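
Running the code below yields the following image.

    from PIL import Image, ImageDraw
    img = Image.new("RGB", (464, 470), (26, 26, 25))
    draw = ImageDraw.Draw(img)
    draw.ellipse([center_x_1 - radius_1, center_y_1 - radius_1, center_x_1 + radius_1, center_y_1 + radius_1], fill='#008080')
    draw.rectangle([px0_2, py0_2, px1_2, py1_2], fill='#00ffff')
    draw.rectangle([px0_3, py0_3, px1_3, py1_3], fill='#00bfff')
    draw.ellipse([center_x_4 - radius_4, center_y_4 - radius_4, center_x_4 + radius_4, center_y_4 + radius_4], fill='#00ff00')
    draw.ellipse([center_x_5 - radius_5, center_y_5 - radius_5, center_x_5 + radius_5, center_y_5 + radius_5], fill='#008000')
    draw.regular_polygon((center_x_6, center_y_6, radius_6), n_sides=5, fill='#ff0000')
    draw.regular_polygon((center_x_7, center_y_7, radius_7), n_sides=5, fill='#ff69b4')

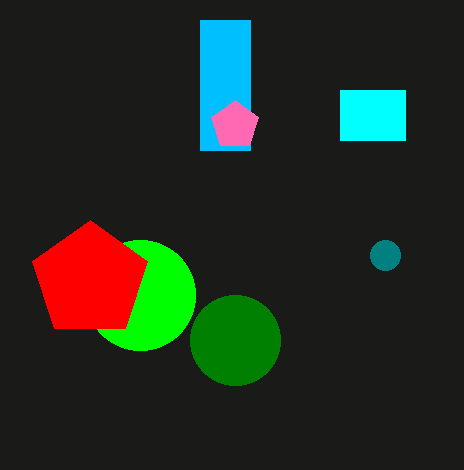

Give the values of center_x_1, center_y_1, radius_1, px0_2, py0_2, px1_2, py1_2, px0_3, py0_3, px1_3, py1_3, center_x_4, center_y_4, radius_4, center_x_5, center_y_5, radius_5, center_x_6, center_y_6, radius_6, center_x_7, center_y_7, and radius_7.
center_x_1 = 385, center_y_1 = 255, radius_1 = 15, px0_2 = 340, py0_2 = 90, px1_2 = 405, py1_2 = 140, px0_3 = 200, py0_3 = 20, px1_3 = 250, py1_3 = 150, center_x_4 = 140, center_y_4 = 295, radius_4 = 55, center_x_5 = 235, center_y_5 = 340, radius_5 = 45, center_x_6 = 90, center_y_6 = 280, radius_6 = 60, center_x_7 = 235, center_y_7 = 125, radius_7 = 25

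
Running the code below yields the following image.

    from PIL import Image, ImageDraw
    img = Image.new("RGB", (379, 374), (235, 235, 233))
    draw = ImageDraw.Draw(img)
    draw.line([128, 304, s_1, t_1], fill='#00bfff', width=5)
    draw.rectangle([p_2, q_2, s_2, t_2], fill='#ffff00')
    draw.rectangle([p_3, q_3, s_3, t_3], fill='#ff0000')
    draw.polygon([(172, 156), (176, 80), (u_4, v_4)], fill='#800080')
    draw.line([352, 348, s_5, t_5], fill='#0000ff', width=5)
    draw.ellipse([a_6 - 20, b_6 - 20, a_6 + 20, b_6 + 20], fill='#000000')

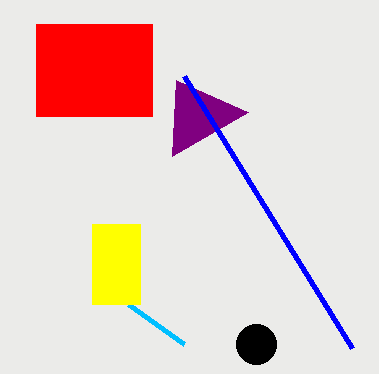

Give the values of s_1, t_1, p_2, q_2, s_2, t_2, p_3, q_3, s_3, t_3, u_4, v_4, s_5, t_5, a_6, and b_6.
s_1 = 184
t_1 = 344
p_2 = 92
q_2 = 224
s_2 = 140
t_2 = 304
p_3 = 36
q_3 = 24
s_3 = 152
t_3 = 116
u_4 = 248
v_4 = 112
s_5 = 184
t_5 = 76
a_6 = 256
b_6 = 344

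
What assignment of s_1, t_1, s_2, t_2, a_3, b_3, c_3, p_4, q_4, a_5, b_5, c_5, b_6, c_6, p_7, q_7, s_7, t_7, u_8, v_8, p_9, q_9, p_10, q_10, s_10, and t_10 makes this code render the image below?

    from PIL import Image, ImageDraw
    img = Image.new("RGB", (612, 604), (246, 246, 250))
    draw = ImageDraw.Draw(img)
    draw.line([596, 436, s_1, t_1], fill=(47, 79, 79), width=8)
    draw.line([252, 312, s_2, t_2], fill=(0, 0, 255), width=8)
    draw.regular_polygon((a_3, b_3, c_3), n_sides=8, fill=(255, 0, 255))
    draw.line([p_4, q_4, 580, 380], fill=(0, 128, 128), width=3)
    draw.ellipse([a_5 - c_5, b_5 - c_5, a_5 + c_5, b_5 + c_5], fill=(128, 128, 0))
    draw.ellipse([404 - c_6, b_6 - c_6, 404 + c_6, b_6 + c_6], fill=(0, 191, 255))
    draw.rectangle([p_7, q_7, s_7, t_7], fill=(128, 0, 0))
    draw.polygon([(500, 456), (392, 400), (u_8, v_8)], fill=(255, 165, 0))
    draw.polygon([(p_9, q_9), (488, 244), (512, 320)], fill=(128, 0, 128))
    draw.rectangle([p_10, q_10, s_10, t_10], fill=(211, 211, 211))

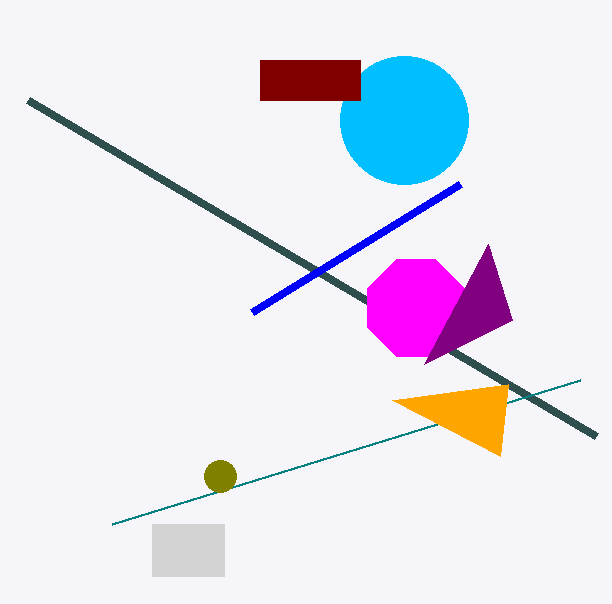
s_1 = 28, t_1 = 100, s_2 = 460, t_2 = 184, a_3 = 416, b_3 = 308, c_3 = 52, p_4 = 112, q_4 = 524, a_5 = 220, b_5 = 476, c_5 = 16, b_6 = 120, c_6 = 64, p_7 = 260, q_7 = 60, s_7 = 360, t_7 = 100, u_8 = 508, v_8 = 384, p_9 = 424, q_9 = 364, p_10 = 152, q_10 = 524, s_10 = 224, t_10 = 576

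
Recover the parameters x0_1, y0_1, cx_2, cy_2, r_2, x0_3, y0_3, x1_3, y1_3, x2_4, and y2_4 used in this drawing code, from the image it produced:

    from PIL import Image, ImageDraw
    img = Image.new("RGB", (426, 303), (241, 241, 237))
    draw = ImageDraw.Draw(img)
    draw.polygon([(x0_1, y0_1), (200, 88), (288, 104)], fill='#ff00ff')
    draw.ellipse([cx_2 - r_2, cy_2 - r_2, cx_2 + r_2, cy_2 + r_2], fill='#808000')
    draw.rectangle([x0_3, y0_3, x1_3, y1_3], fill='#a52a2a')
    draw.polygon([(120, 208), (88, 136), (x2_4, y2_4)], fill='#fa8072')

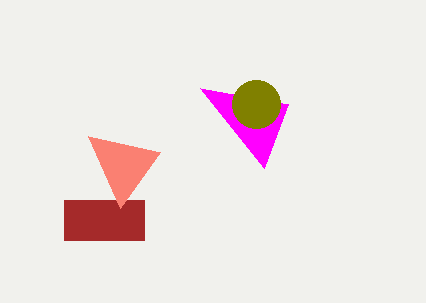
x0_1 = 264
y0_1 = 168
cx_2 = 256
cy_2 = 104
r_2 = 24
x0_3 = 64
y0_3 = 200
x1_3 = 144
y1_3 = 240
x2_4 = 160
y2_4 = 152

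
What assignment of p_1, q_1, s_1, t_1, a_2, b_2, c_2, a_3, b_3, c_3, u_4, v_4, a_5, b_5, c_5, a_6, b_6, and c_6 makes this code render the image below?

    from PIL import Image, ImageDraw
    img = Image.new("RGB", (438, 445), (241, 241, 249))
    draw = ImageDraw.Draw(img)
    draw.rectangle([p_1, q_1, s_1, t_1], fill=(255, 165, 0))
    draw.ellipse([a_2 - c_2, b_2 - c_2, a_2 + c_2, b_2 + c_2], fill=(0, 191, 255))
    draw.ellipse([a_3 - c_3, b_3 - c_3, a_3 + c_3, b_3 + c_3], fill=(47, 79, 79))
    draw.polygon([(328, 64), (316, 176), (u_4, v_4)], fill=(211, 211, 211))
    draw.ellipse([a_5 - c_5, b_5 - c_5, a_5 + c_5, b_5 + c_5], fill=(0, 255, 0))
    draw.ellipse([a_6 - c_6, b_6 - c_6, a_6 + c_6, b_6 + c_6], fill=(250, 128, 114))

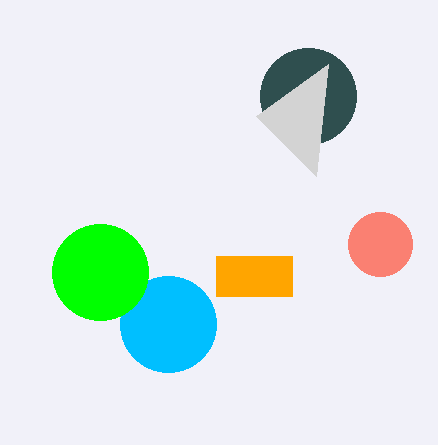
p_1 = 216
q_1 = 256
s_1 = 292
t_1 = 296
a_2 = 168
b_2 = 324
c_2 = 48
a_3 = 308
b_3 = 96
c_3 = 48
u_4 = 256
v_4 = 116
a_5 = 100
b_5 = 272
c_5 = 48
a_6 = 380
b_6 = 244
c_6 = 32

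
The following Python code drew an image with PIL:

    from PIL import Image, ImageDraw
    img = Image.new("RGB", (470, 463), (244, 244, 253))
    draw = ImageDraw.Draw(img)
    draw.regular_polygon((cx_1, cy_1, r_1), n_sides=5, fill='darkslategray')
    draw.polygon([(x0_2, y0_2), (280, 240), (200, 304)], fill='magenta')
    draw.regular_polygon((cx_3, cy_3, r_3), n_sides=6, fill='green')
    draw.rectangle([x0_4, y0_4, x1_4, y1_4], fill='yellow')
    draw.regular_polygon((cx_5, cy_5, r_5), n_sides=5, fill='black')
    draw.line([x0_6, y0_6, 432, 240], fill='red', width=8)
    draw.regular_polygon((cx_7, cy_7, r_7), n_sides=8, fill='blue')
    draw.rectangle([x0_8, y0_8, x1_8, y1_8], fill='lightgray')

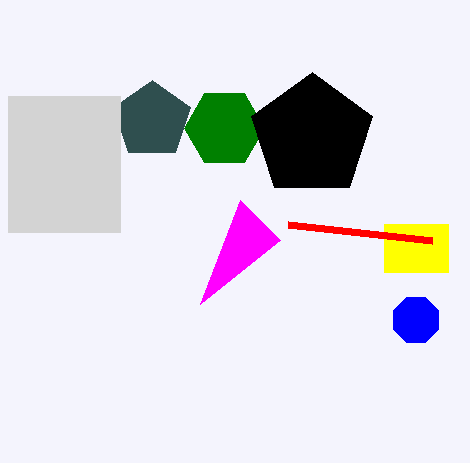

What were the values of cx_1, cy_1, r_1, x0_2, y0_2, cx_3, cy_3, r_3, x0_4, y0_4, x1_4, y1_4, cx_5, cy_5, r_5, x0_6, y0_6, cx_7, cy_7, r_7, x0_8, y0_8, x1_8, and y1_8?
cx_1 = 152; cy_1 = 120; r_1 = 40; x0_2 = 240; y0_2 = 200; cx_3 = 224; cy_3 = 128; r_3 = 40; x0_4 = 384; y0_4 = 224; x1_4 = 448; y1_4 = 272; cx_5 = 312; cy_5 = 136; r_5 = 64; x0_6 = 288; y0_6 = 224; cx_7 = 416; cy_7 = 320; r_7 = 24; x0_8 = 8; y0_8 = 96; x1_8 = 120; y1_8 = 232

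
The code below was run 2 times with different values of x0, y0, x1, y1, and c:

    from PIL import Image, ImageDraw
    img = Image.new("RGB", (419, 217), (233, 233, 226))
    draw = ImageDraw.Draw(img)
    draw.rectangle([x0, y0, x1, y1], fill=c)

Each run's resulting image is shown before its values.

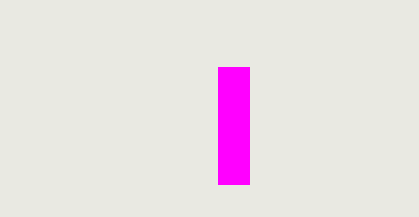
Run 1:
x0 = 218; y0 = 67; x1 = 249; y1 = 184; c = 'magenta'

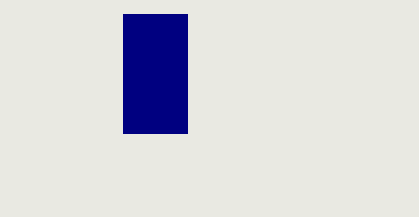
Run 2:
x0 = 123, y0 = 14, x1 = 187, y1 = 133, c = 'navy'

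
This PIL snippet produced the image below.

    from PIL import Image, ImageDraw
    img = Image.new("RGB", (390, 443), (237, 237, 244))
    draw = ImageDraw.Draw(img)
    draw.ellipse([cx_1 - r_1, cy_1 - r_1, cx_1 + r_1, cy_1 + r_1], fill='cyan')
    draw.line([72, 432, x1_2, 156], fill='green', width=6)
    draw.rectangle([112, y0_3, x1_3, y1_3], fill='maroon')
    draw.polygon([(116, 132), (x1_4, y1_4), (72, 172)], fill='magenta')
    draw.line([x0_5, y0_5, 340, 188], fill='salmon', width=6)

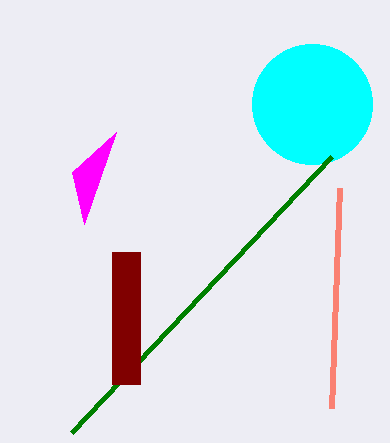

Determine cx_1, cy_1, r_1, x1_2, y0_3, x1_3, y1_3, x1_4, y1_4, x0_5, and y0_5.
cx_1 = 312; cy_1 = 104; r_1 = 60; x1_2 = 332; y0_3 = 252; x1_3 = 140; y1_3 = 384; x1_4 = 84; y1_4 = 224; x0_5 = 332; y0_5 = 408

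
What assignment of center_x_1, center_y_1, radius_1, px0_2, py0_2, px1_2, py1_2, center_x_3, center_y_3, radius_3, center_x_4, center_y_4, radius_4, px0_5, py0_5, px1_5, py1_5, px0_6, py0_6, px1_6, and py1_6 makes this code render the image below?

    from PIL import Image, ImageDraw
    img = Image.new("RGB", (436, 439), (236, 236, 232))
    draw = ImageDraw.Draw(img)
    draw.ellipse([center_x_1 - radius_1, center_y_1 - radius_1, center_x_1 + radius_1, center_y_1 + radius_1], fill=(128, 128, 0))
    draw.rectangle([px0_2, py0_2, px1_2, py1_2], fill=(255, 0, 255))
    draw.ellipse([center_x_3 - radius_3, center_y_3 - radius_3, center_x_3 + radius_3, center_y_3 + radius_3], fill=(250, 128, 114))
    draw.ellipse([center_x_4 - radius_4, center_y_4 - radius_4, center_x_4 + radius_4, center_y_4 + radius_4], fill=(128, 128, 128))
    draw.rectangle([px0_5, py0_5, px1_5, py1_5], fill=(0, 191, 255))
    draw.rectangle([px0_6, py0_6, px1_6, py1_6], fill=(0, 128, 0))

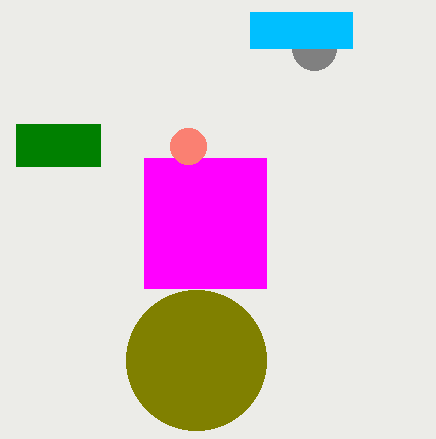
center_x_1 = 196; center_y_1 = 360; radius_1 = 70; px0_2 = 144; py0_2 = 158; px1_2 = 266; py1_2 = 288; center_x_3 = 188; center_y_3 = 146; radius_3 = 18; center_x_4 = 314; center_y_4 = 48; radius_4 = 22; px0_5 = 250; py0_5 = 12; px1_5 = 352; py1_5 = 48; px0_6 = 16; py0_6 = 124; px1_6 = 100; py1_6 = 166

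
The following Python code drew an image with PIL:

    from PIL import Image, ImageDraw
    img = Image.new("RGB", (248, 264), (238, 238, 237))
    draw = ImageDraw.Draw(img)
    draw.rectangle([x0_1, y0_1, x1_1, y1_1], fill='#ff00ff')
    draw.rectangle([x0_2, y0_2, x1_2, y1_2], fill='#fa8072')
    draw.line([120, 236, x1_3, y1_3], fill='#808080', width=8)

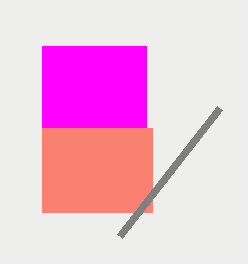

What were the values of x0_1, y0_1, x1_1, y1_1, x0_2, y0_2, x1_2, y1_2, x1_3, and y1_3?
x0_1 = 42; y0_1 = 46; x1_1 = 146; y1_1 = 128; x0_2 = 42; y0_2 = 128; x1_2 = 152; y1_2 = 212; x1_3 = 220; y1_3 = 108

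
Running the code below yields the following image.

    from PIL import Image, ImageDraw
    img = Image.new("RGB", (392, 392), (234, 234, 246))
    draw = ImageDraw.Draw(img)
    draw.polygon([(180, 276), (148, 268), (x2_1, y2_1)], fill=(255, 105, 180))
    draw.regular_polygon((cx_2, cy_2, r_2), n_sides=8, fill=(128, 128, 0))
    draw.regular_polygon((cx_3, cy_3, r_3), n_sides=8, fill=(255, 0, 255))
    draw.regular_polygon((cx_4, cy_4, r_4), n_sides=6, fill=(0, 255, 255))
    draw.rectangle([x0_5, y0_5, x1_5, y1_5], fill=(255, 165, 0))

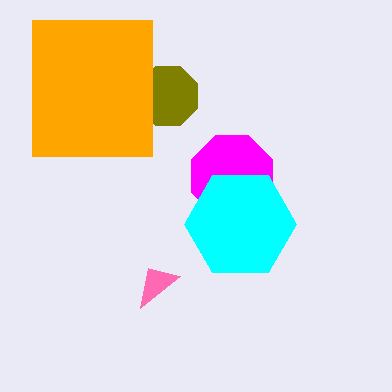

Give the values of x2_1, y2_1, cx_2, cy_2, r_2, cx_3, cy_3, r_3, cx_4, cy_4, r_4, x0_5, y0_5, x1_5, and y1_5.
x2_1 = 140, y2_1 = 308, cx_2 = 168, cy_2 = 96, r_2 = 32, cx_3 = 232, cy_3 = 176, r_3 = 44, cx_4 = 240, cy_4 = 224, r_4 = 56, x0_5 = 32, y0_5 = 20, x1_5 = 152, y1_5 = 156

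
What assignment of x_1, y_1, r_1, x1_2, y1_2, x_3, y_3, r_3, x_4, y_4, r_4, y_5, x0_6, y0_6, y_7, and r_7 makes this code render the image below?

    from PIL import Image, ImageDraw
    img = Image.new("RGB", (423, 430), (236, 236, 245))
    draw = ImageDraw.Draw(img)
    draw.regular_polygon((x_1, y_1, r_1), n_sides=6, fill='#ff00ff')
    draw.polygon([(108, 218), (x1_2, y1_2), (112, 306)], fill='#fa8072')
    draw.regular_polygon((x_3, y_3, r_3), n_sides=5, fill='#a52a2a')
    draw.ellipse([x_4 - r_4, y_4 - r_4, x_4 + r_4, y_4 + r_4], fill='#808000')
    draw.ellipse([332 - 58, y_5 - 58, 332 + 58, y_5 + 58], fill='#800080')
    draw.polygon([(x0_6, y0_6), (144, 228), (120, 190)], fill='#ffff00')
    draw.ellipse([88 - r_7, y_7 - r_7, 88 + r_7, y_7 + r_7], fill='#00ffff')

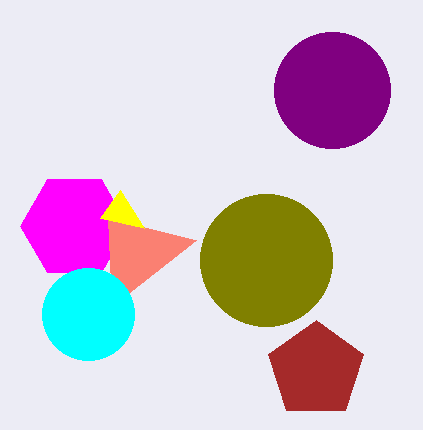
x_1 = 74, y_1 = 226, r_1 = 54, x1_2 = 196, y1_2 = 240, x_3 = 316, y_3 = 370, r_3 = 50, x_4 = 266, y_4 = 260, r_4 = 66, y_5 = 90, x0_6 = 100, y0_6 = 218, y_7 = 314, r_7 = 46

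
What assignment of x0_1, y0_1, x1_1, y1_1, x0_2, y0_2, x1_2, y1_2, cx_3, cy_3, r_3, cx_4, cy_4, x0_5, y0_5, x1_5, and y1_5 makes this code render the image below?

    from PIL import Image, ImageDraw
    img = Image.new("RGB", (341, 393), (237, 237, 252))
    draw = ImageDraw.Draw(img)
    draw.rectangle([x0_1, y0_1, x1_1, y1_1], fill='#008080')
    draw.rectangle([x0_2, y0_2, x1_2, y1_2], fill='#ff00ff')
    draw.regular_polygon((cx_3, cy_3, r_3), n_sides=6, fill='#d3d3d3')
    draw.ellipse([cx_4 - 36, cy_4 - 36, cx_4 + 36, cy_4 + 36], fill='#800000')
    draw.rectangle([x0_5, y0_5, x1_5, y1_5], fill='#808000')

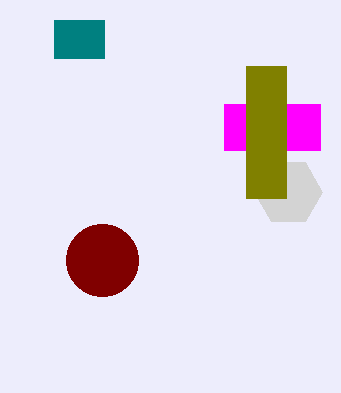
x0_1 = 54
y0_1 = 20
x1_1 = 104
y1_1 = 58
x0_2 = 224
y0_2 = 104
x1_2 = 320
y1_2 = 150
cx_3 = 288
cy_3 = 192
r_3 = 34
cx_4 = 102
cy_4 = 260
x0_5 = 246
y0_5 = 66
x1_5 = 286
y1_5 = 198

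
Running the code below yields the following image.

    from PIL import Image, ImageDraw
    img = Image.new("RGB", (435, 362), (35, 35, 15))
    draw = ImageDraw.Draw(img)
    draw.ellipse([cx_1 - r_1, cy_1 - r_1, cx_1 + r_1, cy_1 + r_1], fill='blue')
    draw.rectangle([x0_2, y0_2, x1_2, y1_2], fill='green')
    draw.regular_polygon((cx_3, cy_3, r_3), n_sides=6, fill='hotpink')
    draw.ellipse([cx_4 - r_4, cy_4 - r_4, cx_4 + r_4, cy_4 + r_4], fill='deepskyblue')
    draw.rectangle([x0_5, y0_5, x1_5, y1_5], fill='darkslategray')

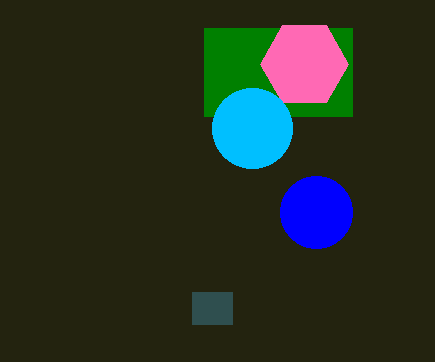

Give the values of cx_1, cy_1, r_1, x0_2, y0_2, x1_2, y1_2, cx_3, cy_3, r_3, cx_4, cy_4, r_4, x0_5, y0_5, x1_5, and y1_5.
cx_1 = 316; cy_1 = 212; r_1 = 36; x0_2 = 204; y0_2 = 28; x1_2 = 352; y1_2 = 116; cx_3 = 304; cy_3 = 64; r_3 = 44; cx_4 = 252; cy_4 = 128; r_4 = 40; x0_5 = 192; y0_5 = 292; x1_5 = 232; y1_5 = 324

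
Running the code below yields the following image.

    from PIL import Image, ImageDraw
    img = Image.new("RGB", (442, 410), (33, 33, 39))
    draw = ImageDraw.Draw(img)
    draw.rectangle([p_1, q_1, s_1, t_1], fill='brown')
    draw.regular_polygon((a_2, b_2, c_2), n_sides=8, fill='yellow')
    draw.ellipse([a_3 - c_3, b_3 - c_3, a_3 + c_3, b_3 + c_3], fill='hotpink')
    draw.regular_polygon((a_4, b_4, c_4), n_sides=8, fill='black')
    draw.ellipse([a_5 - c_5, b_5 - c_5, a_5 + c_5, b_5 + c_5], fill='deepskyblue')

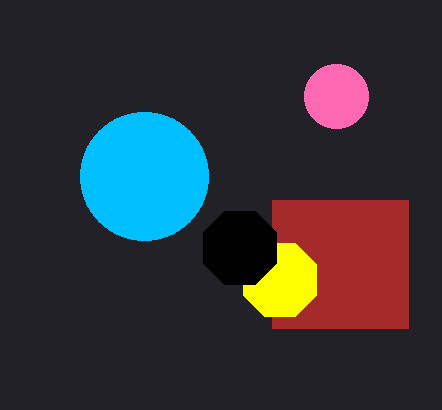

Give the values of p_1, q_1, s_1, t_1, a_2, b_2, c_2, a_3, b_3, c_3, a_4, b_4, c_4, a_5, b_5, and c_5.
p_1 = 272, q_1 = 200, s_1 = 408, t_1 = 328, a_2 = 280, b_2 = 280, c_2 = 40, a_3 = 336, b_3 = 96, c_3 = 32, a_4 = 240, b_4 = 248, c_4 = 40, a_5 = 144, b_5 = 176, c_5 = 64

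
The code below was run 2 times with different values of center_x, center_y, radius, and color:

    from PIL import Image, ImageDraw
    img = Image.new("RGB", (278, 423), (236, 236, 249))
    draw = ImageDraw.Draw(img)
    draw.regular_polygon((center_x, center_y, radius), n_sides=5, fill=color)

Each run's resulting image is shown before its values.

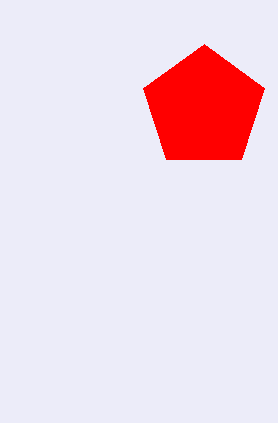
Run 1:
center_x = 204; center_y = 108; radius = 64; color = 'red'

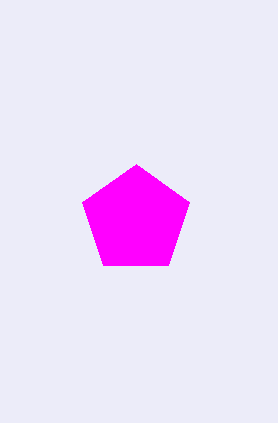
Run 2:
center_x = 136
center_y = 220
radius = 56
color = 'magenta'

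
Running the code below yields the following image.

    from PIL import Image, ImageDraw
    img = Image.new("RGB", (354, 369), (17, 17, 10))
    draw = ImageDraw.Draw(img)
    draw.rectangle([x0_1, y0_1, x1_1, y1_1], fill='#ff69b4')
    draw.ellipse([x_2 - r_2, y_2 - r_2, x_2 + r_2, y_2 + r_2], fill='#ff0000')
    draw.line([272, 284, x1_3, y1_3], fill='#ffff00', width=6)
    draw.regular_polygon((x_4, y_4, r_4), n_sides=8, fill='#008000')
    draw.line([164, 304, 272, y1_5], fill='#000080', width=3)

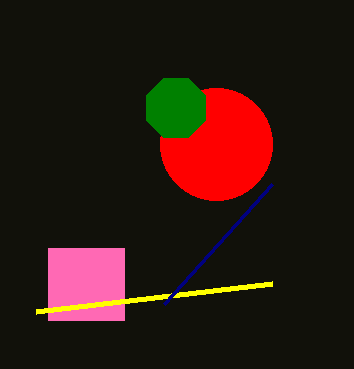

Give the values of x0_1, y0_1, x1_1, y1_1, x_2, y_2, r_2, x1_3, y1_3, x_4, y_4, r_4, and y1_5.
x0_1 = 48; y0_1 = 248; x1_1 = 124; y1_1 = 320; x_2 = 216; y_2 = 144; r_2 = 56; x1_3 = 36; y1_3 = 312; x_4 = 176; y_4 = 108; r_4 = 32; y1_5 = 184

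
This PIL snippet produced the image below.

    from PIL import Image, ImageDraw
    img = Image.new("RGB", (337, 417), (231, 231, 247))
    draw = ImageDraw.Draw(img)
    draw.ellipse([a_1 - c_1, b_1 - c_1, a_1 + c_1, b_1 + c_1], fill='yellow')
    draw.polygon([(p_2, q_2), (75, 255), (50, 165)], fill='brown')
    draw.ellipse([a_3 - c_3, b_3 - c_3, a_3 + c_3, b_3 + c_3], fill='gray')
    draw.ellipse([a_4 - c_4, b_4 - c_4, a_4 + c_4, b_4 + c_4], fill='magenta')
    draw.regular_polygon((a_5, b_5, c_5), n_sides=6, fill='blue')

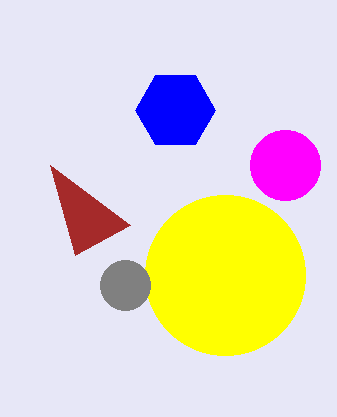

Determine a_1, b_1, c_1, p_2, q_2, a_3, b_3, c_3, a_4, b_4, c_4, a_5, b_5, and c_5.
a_1 = 225
b_1 = 275
c_1 = 80
p_2 = 130
q_2 = 225
a_3 = 125
b_3 = 285
c_3 = 25
a_4 = 285
b_4 = 165
c_4 = 35
a_5 = 175
b_5 = 110
c_5 = 40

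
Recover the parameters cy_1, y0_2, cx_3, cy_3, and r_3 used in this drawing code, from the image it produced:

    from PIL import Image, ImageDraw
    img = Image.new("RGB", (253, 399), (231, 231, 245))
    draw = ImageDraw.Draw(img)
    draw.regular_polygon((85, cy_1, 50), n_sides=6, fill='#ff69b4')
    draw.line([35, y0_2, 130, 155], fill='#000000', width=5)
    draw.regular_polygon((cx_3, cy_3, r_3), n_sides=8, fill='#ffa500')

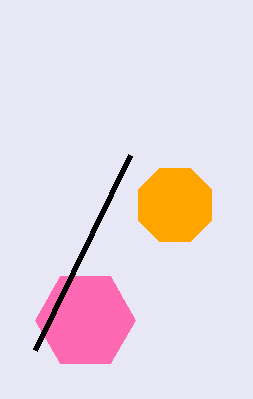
cy_1 = 320, y0_2 = 350, cx_3 = 175, cy_3 = 205, r_3 = 40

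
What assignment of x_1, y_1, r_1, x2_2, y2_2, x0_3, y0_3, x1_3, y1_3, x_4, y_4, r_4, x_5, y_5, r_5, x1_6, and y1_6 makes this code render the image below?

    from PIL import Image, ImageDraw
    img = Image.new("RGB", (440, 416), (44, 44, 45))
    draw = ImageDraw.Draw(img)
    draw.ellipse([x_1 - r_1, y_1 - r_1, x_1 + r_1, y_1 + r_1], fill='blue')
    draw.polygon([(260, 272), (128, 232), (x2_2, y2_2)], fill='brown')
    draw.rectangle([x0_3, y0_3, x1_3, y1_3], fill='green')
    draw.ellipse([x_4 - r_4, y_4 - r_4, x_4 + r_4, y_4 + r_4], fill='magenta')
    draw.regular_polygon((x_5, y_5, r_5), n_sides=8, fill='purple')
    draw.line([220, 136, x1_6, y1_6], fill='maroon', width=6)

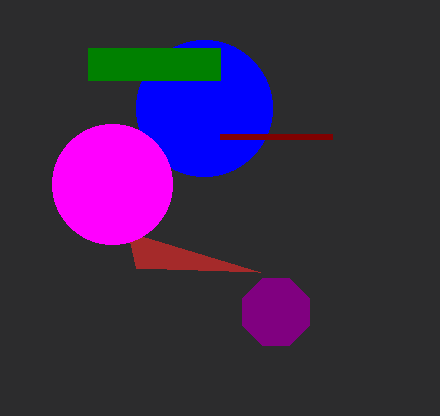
x_1 = 204; y_1 = 108; r_1 = 68; x2_2 = 136; y2_2 = 268; x0_3 = 88; y0_3 = 48; x1_3 = 220; y1_3 = 80; x_4 = 112; y_4 = 184; r_4 = 60; x_5 = 276; y_5 = 312; r_5 = 36; x1_6 = 332; y1_6 = 136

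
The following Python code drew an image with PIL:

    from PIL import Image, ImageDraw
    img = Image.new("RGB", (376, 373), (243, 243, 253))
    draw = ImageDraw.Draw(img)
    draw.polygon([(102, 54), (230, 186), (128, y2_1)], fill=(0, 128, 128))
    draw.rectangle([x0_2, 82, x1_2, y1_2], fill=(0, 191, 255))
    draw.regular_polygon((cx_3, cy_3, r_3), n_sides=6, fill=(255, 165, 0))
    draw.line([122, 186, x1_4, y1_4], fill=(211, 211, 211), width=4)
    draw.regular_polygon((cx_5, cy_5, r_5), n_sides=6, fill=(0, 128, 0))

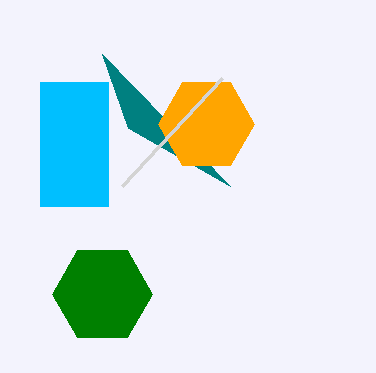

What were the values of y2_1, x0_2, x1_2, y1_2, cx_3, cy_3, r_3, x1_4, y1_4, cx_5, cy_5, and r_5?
y2_1 = 128; x0_2 = 40; x1_2 = 108; y1_2 = 206; cx_3 = 206; cy_3 = 124; r_3 = 48; x1_4 = 222; y1_4 = 78; cx_5 = 102; cy_5 = 294; r_5 = 50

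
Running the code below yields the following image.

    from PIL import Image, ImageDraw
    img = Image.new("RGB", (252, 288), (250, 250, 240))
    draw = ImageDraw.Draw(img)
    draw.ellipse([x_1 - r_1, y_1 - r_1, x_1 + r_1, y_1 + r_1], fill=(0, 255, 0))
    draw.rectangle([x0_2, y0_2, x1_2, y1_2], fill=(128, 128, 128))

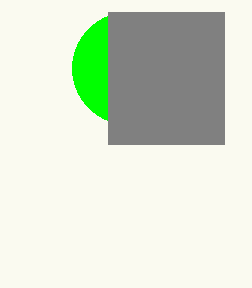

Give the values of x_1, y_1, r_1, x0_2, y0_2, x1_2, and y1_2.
x_1 = 128; y_1 = 68; r_1 = 56; x0_2 = 108; y0_2 = 12; x1_2 = 224; y1_2 = 144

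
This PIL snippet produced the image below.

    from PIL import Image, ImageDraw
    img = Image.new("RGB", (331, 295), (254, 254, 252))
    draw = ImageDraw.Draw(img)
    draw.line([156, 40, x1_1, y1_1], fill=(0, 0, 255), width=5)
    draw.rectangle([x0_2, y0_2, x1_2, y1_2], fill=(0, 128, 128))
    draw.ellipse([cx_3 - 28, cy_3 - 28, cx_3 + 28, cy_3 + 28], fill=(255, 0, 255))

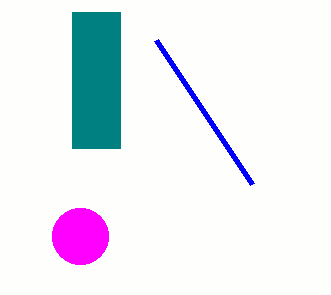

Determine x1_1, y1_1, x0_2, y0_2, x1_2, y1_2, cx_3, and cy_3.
x1_1 = 252
y1_1 = 184
x0_2 = 72
y0_2 = 12
x1_2 = 120
y1_2 = 148
cx_3 = 80
cy_3 = 236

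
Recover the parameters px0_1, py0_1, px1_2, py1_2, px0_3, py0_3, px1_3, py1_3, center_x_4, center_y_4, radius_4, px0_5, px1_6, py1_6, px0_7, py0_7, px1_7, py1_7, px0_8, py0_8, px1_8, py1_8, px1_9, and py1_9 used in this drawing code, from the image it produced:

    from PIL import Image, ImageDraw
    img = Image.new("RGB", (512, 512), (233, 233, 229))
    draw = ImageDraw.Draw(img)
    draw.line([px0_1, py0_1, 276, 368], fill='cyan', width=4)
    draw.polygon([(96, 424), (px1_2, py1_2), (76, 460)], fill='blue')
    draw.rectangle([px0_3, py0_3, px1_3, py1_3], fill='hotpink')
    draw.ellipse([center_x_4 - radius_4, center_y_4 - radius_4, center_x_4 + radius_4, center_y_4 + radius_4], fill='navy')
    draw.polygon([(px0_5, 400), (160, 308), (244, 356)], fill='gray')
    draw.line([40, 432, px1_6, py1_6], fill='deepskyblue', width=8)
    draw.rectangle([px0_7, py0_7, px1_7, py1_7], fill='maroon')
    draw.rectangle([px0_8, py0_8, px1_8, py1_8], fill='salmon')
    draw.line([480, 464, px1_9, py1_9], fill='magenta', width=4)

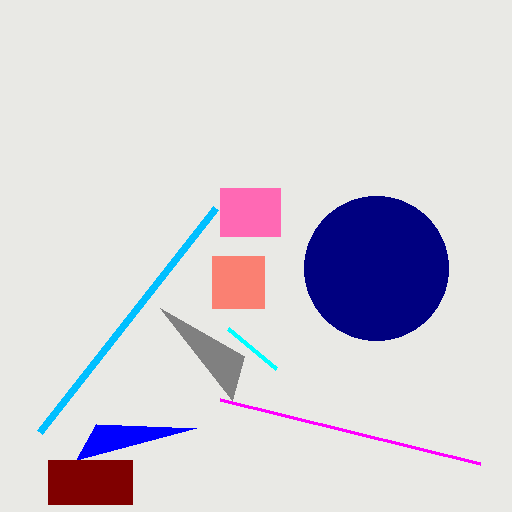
px0_1 = 228, py0_1 = 328, px1_2 = 196, py1_2 = 428, px0_3 = 220, py0_3 = 188, px1_3 = 280, py1_3 = 236, center_x_4 = 376, center_y_4 = 268, radius_4 = 72, px0_5 = 232, px1_6 = 216, py1_6 = 208, px0_7 = 48, py0_7 = 460, px1_7 = 132, py1_7 = 504, px0_8 = 212, py0_8 = 256, px1_8 = 264, py1_8 = 308, px1_9 = 220, py1_9 = 400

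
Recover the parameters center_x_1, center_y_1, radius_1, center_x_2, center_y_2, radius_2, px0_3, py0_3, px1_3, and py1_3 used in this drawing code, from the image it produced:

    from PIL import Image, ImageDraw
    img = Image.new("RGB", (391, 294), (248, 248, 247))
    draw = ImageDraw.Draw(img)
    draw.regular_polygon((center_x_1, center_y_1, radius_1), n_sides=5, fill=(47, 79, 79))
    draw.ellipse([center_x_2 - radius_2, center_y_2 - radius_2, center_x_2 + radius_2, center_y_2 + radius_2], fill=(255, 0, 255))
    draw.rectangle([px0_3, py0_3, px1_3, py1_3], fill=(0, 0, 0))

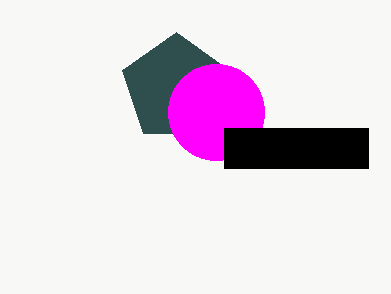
center_x_1 = 176, center_y_1 = 88, radius_1 = 56, center_x_2 = 216, center_y_2 = 112, radius_2 = 48, px0_3 = 224, py0_3 = 128, px1_3 = 368, py1_3 = 168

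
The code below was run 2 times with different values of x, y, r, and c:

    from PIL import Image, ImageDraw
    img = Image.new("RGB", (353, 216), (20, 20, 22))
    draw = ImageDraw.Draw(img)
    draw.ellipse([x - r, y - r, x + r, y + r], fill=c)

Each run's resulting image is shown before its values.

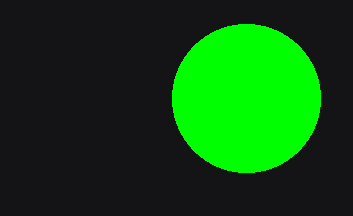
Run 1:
x = 246, y = 98, r = 74, c = 'lime'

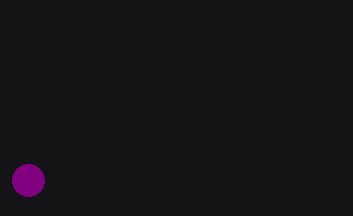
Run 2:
x = 28; y = 180; r = 16; c = 'purple'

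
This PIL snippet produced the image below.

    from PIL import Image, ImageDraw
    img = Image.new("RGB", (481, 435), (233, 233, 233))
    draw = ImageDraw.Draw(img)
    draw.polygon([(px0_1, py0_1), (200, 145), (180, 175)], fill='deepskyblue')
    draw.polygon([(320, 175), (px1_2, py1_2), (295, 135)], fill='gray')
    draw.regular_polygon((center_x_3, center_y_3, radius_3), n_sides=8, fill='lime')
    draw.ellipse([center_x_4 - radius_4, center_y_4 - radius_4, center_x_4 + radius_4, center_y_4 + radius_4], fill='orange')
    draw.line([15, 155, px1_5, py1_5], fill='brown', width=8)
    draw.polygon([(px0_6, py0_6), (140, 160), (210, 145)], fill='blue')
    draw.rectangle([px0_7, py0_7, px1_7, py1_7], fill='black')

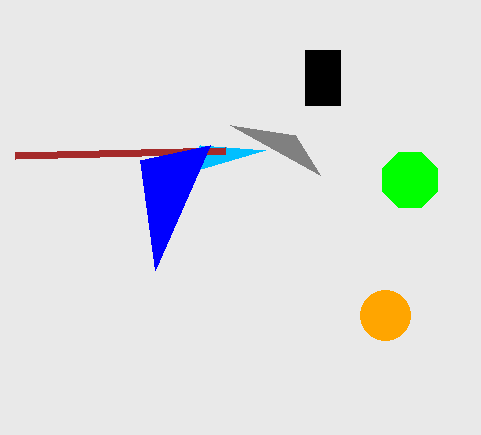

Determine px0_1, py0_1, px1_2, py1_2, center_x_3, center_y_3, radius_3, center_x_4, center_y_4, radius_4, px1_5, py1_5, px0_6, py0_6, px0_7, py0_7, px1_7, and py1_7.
px0_1 = 265
py0_1 = 150
px1_2 = 230
py1_2 = 125
center_x_3 = 410
center_y_3 = 180
radius_3 = 30
center_x_4 = 385
center_y_4 = 315
radius_4 = 25
px1_5 = 225
py1_5 = 150
px0_6 = 155
py0_6 = 270
px0_7 = 305
py0_7 = 50
px1_7 = 340
py1_7 = 105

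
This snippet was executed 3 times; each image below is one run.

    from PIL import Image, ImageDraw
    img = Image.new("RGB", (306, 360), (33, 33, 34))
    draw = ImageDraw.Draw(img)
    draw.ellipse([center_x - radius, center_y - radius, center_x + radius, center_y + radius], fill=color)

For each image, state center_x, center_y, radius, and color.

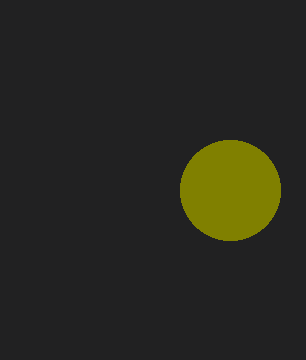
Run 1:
center_x = 230
center_y = 190
radius = 50
color = 'olive'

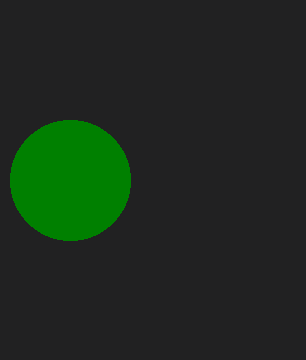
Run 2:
center_x = 70; center_y = 180; radius = 60; color = 'green'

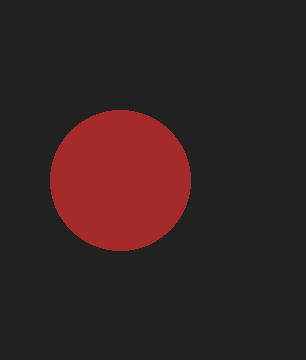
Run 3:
center_x = 120, center_y = 180, radius = 70, color = 'brown'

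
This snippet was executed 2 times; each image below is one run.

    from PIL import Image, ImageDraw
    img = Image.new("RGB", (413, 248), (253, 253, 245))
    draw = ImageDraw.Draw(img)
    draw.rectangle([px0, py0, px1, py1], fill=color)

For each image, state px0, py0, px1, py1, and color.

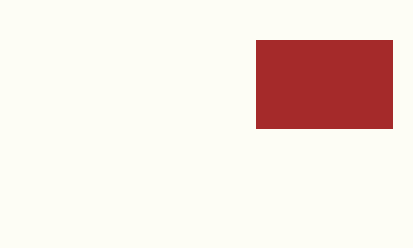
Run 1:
px0 = 256
py0 = 40
px1 = 392
py1 = 128
color = 'brown'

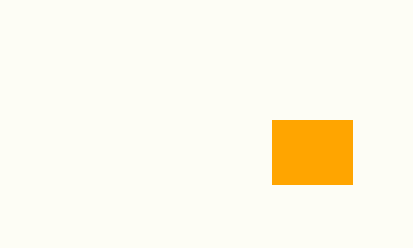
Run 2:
px0 = 272; py0 = 120; px1 = 352; py1 = 184; color = 'orange'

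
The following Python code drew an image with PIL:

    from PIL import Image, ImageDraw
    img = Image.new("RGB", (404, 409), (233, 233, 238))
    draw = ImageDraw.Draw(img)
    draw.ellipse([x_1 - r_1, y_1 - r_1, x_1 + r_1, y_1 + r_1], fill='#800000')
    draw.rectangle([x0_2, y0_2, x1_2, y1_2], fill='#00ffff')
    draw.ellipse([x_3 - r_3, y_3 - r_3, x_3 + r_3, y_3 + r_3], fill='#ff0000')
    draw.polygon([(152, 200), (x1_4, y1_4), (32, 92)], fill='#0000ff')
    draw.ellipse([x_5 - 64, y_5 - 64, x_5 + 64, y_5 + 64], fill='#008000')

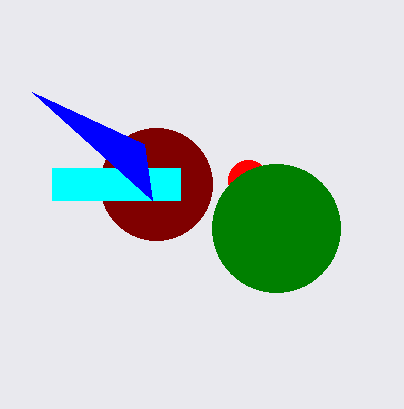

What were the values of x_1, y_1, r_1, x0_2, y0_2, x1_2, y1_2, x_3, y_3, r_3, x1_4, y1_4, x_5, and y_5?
x_1 = 156, y_1 = 184, r_1 = 56, x0_2 = 52, y0_2 = 168, x1_2 = 180, y1_2 = 200, x_3 = 248, y_3 = 180, r_3 = 20, x1_4 = 144, y1_4 = 144, x_5 = 276, y_5 = 228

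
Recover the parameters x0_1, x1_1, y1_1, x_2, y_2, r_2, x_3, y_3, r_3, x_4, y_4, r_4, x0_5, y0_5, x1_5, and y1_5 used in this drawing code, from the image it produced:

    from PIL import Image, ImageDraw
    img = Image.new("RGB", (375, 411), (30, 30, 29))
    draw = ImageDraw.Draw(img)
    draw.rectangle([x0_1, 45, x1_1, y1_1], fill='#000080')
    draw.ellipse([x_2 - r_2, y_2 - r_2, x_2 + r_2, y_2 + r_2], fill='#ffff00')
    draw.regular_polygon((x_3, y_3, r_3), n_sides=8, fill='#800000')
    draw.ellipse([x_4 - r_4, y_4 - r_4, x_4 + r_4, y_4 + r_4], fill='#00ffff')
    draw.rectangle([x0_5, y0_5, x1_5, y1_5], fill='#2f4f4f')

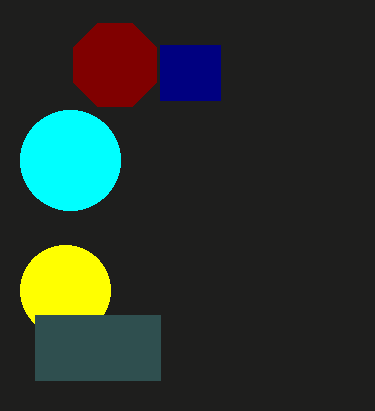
x0_1 = 160
x1_1 = 220
y1_1 = 100
x_2 = 65
y_2 = 290
r_2 = 45
x_3 = 115
y_3 = 65
r_3 = 45
x_4 = 70
y_4 = 160
r_4 = 50
x0_5 = 35
y0_5 = 315
x1_5 = 160
y1_5 = 380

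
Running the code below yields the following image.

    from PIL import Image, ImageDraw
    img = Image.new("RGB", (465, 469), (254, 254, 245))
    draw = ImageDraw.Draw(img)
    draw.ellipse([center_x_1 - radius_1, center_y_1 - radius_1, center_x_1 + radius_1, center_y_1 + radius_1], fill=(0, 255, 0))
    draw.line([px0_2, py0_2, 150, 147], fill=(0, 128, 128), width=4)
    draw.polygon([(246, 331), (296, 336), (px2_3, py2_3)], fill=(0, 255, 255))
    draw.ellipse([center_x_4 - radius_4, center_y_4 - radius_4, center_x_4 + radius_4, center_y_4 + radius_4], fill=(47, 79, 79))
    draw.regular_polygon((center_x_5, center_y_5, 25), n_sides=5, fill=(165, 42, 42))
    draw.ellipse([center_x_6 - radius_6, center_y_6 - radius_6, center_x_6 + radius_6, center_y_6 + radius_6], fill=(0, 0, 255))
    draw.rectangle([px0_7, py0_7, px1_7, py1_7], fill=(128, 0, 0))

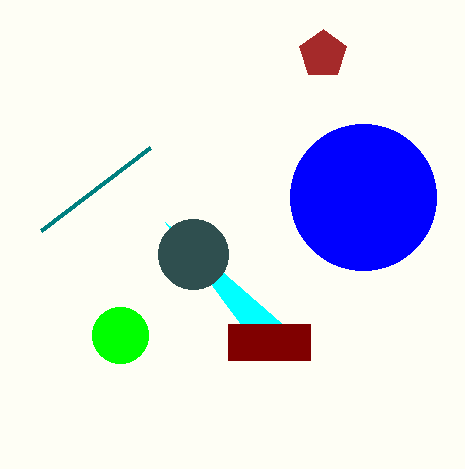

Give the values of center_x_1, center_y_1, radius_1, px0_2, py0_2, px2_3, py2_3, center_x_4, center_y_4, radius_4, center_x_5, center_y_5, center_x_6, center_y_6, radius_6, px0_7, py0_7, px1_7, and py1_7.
center_x_1 = 120; center_y_1 = 335; radius_1 = 28; px0_2 = 41; py0_2 = 230; px2_3 = 165; py2_3 = 222; center_x_4 = 193; center_y_4 = 254; radius_4 = 35; center_x_5 = 323; center_y_5 = 54; center_x_6 = 363; center_y_6 = 197; radius_6 = 73; px0_7 = 228; py0_7 = 324; px1_7 = 310; py1_7 = 360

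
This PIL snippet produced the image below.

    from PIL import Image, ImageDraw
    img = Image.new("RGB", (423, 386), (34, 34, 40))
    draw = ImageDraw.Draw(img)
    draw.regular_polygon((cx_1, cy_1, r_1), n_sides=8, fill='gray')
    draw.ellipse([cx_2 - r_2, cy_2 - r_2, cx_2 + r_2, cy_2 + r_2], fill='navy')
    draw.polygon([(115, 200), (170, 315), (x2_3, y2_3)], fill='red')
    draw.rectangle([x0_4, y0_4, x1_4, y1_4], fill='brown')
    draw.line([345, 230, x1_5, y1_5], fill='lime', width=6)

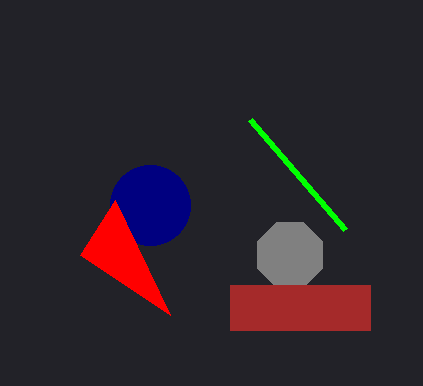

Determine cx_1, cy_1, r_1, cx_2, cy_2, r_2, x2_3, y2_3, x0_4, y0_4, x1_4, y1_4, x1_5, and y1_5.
cx_1 = 290
cy_1 = 255
r_1 = 35
cx_2 = 150
cy_2 = 205
r_2 = 40
x2_3 = 80
y2_3 = 255
x0_4 = 230
y0_4 = 285
x1_4 = 370
y1_4 = 330
x1_5 = 250
y1_5 = 120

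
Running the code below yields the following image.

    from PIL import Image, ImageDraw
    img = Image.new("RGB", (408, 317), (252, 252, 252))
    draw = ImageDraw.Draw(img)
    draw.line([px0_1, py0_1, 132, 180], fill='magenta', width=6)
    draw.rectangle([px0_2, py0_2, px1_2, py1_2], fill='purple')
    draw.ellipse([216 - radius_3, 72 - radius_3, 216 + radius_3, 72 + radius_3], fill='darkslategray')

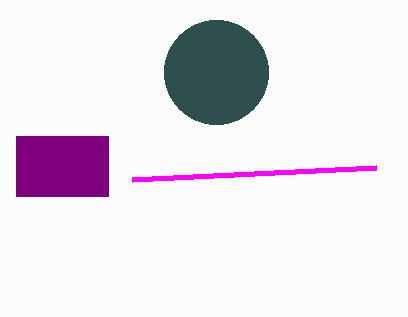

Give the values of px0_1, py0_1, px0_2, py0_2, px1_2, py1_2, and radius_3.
px0_1 = 376, py0_1 = 168, px0_2 = 16, py0_2 = 136, px1_2 = 108, py1_2 = 196, radius_3 = 52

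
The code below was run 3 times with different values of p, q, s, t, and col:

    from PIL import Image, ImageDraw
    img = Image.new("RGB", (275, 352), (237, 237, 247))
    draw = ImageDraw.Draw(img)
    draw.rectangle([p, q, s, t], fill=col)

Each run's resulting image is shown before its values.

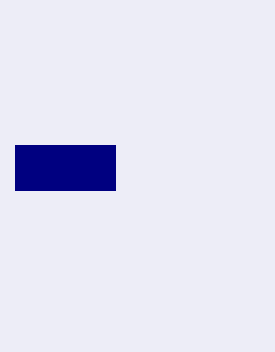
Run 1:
p = 15; q = 145; s = 115; t = 190; col = 'navy'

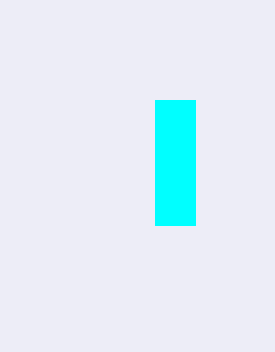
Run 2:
p = 155, q = 100, s = 195, t = 225, col = 'cyan'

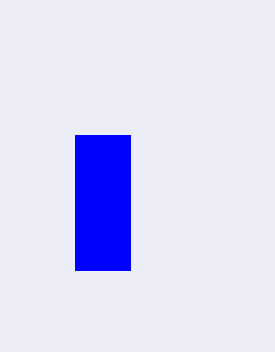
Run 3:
p = 75, q = 135, s = 130, t = 270, col = 'blue'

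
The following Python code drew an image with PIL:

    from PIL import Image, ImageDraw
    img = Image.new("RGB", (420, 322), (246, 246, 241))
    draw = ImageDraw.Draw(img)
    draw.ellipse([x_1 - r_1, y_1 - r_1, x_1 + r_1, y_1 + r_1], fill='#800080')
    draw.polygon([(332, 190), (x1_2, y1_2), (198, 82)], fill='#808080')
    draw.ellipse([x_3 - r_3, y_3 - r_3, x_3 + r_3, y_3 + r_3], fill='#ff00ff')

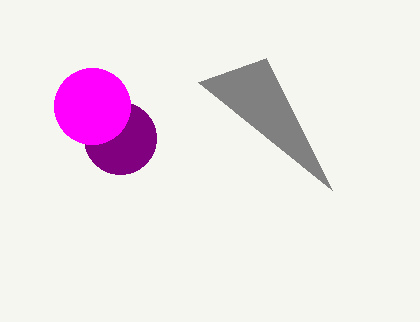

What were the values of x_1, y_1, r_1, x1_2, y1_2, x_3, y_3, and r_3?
x_1 = 120; y_1 = 138; r_1 = 36; x1_2 = 266; y1_2 = 58; x_3 = 92; y_3 = 106; r_3 = 38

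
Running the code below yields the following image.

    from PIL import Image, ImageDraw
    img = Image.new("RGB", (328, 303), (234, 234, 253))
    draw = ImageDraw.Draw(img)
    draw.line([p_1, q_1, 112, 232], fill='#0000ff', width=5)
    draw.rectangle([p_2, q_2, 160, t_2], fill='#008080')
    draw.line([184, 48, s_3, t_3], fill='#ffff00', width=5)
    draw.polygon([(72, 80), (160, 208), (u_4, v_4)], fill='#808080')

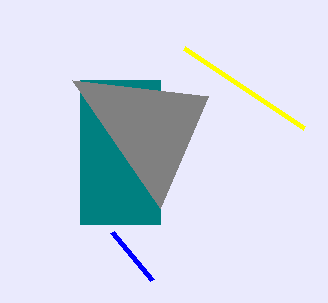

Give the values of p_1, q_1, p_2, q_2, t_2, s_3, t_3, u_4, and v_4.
p_1 = 152, q_1 = 280, p_2 = 80, q_2 = 80, t_2 = 224, s_3 = 304, t_3 = 128, u_4 = 208, v_4 = 96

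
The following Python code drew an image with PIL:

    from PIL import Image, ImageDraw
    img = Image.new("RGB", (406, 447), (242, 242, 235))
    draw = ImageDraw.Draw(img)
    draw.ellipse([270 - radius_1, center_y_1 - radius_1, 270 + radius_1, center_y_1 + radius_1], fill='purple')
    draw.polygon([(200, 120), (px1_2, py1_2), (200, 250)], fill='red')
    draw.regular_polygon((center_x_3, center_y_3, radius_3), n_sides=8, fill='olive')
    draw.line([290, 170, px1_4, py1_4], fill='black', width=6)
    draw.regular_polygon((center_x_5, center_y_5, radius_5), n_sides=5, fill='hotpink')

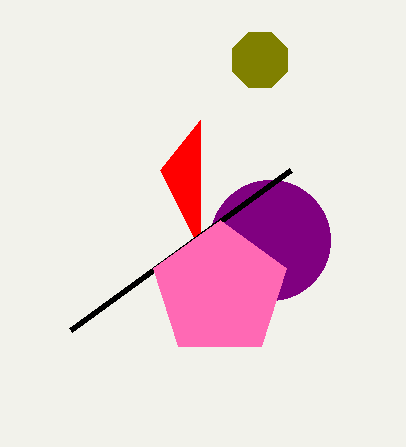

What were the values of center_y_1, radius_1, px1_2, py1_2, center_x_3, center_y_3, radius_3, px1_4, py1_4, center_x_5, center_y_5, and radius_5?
center_y_1 = 240, radius_1 = 60, px1_2 = 160, py1_2 = 170, center_x_3 = 260, center_y_3 = 60, radius_3 = 30, px1_4 = 70, py1_4 = 330, center_x_5 = 220, center_y_5 = 290, radius_5 = 70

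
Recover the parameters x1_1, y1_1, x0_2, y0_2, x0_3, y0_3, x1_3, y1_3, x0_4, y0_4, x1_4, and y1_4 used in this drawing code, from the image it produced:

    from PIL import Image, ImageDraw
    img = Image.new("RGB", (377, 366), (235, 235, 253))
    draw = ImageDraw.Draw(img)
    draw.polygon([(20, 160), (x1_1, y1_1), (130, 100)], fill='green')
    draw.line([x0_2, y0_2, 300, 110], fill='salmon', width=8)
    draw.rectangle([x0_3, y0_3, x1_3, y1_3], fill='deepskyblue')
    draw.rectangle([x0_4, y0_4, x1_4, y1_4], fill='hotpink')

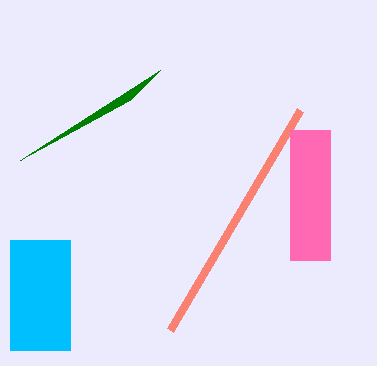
x1_1 = 160, y1_1 = 70, x0_2 = 170, y0_2 = 330, x0_3 = 10, y0_3 = 240, x1_3 = 70, y1_3 = 350, x0_4 = 290, y0_4 = 130, x1_4 = 330, y1_4 = 260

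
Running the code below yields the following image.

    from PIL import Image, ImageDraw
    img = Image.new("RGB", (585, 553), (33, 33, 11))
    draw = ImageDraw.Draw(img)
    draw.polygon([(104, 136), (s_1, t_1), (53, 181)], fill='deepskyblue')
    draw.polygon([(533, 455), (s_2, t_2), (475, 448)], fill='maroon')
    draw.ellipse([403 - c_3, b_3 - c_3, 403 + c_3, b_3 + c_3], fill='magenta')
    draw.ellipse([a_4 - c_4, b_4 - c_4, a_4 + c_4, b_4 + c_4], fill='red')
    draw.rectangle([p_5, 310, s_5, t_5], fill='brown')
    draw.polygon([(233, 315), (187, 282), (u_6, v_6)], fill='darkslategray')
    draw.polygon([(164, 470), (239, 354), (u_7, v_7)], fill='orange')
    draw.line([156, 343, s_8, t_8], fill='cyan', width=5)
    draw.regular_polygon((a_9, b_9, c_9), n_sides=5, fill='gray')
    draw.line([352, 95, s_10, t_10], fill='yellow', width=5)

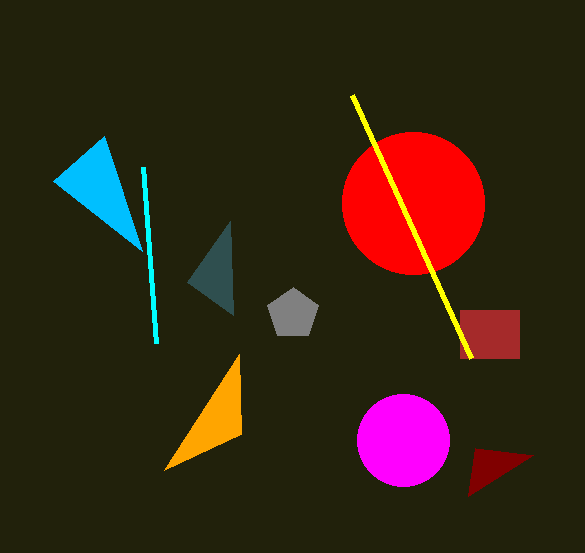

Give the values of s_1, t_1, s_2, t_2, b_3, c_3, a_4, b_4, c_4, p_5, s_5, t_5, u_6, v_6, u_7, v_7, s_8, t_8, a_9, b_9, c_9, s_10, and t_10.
s_1 = 142, t_1 = 251, s_2 = 468, t_2 = 496, b_3 = 440, c_3 = 46, a_4 = 413, b_4 = 203, c_4 = 71, p_5 = 460, s_5 = 519, t_5 = 358, u_6 = 230, v_6 = 221, u_7 = 241, v_7 = 434, s_8 = 143, t_8 = 167, a_9 = 293, b_9 = 314, c_9 = 27, s_10 = 471, t_10 = 358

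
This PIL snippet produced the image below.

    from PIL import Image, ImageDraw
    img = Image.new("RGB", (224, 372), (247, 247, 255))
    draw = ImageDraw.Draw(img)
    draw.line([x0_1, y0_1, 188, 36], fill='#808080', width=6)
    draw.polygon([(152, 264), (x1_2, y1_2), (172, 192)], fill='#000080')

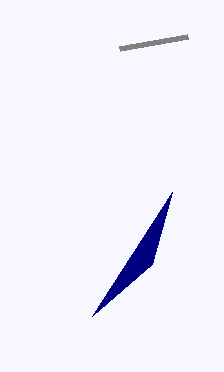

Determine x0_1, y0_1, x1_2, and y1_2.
x0_1 = 120; y0_1 = 48; x1_2 = 92; y1_2 = 316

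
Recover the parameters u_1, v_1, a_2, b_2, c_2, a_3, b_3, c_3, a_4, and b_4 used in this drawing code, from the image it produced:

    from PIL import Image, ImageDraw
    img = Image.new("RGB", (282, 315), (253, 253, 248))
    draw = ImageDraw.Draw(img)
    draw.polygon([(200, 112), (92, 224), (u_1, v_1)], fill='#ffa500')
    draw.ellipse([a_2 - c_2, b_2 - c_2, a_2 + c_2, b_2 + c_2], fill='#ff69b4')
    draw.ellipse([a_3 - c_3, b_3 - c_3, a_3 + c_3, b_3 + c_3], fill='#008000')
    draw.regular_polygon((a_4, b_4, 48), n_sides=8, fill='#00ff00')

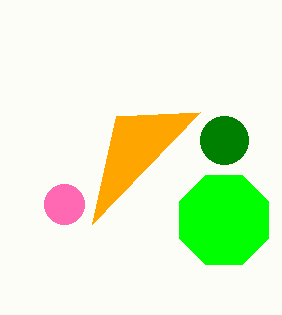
u_1 = 116; v_1 = 116; a_2 = 64; b_2 = 204; c_2 = 20; a_3 = 224; b_3 = 140; c_3 = 24; a_4 = 224; b_4 = 220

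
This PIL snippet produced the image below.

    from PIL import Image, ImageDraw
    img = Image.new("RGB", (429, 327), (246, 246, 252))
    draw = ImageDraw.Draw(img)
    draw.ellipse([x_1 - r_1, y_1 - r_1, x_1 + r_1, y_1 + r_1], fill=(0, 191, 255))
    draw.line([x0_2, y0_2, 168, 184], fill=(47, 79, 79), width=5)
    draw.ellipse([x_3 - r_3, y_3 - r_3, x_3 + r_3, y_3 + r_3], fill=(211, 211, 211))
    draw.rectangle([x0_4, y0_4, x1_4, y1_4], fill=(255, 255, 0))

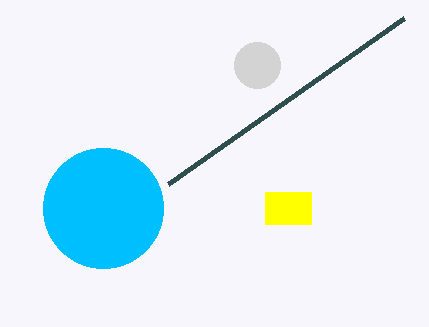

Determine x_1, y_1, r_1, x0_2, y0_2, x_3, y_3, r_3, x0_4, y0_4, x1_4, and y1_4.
x_1 = 103, y_1 = 208, r_1 = 60, x0_2 = 404, y0_2 = 18, x_3 = 257, y_3 = 65, r_3 = 23, x0_4 = 265, y0_4 = 192, x1_4 = 311, y1_4 = 224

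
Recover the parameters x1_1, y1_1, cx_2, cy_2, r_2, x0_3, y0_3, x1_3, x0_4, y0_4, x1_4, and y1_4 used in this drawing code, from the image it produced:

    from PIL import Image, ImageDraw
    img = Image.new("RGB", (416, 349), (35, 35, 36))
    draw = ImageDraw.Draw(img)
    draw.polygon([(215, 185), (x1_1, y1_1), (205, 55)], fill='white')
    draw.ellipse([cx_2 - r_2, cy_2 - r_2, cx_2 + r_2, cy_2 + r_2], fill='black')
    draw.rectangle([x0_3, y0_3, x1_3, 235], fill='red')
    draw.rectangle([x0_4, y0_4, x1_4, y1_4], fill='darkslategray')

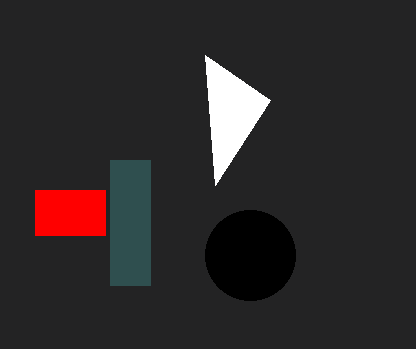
x1_1 = 270; y1_1 = 100; cx_2 = 250; cy_2 = 255; r_2 = 45; x0_3 = 35; y0_3 = 190; x1_3 = 105; x0_4 = 110; y0_4 = 160; x1_4 = 150; y1_4 = 285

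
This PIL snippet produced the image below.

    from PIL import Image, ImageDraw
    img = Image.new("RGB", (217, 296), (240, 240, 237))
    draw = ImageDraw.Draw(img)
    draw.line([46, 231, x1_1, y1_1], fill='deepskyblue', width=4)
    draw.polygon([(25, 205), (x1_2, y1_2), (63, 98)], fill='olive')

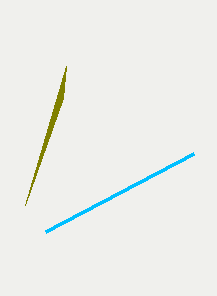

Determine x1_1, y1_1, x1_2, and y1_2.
x1_1 = 194
y1_1 = 153
x1_2 = 66
y1_2 = 66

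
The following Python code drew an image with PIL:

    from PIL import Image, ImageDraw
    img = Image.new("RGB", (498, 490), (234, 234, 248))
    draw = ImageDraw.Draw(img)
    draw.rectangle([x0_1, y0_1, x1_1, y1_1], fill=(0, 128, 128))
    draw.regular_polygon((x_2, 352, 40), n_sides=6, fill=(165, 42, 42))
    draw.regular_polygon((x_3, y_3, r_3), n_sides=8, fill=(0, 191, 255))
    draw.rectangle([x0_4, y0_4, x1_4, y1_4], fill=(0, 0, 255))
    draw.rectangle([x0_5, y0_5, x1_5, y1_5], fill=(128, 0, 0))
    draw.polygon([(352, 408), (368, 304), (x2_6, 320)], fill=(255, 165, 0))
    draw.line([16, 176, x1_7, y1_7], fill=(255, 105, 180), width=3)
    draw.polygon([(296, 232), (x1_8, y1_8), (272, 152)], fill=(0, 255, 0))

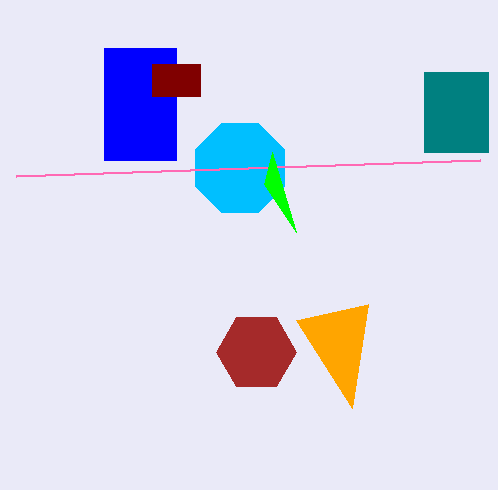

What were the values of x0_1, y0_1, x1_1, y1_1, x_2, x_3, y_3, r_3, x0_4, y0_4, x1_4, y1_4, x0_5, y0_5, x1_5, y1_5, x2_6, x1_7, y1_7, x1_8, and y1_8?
x0_1 = 424
y0_1 = 72
x1_1 = 488
y1_1 = 152
x_2 = 256
x_3 = 240
y_3 = 168
r_3 = 48
x0_4 = 104
y0_4 = 48
x1_4 = 176
y1_4 = 160
x0_5 = 152
y0_5 = 64
x1_5 = 200
y1_5 = 96
x2_6 = 296
x1_7 = 480
y1_7 = 160
x1_8 = 264
y1_8 = 184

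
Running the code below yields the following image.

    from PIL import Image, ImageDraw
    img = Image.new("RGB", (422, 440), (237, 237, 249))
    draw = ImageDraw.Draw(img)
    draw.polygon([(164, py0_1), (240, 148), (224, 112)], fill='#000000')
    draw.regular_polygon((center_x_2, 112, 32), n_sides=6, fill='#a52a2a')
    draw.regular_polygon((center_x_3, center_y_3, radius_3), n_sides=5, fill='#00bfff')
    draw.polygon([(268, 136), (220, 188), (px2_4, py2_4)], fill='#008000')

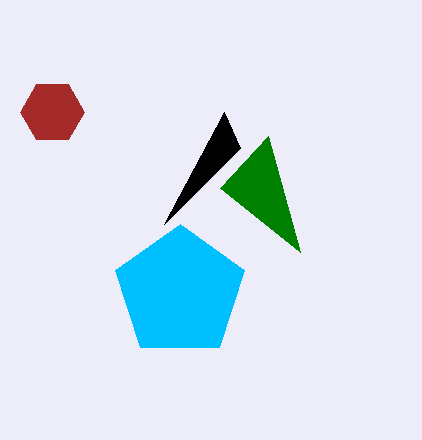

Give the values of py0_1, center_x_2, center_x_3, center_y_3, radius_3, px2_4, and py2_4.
py0_1 = 224
center_x_2 = 52
center_x_3 = 180
center_y_3 = 292
radius_3 = 68
px2_4 = 300
py2_4 = 252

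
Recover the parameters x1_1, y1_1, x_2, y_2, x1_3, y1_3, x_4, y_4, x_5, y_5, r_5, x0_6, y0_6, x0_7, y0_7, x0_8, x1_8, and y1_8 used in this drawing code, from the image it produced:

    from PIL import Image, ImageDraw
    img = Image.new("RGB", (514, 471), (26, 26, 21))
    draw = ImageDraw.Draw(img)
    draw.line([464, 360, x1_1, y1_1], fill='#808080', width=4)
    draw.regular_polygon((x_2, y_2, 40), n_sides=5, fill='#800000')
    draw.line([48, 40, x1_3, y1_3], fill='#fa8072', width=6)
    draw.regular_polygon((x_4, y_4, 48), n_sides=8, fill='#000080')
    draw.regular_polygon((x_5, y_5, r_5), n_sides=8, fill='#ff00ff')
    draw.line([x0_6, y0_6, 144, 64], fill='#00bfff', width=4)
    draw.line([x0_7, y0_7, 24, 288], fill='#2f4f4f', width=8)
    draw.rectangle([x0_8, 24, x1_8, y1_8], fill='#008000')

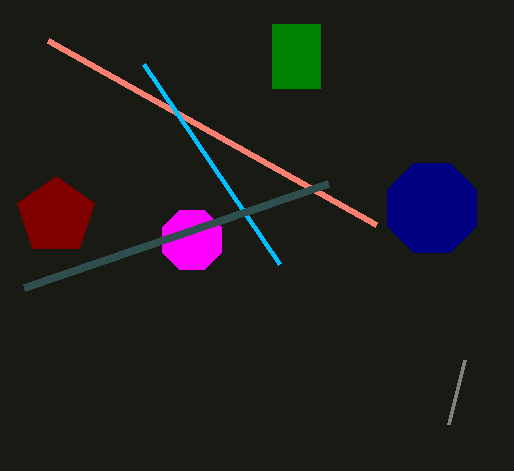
x1_1 = 448, y1_1 = 424, x_2 = 56, y_2 = 216, x1_3 = 376, y1_3 = 224, x_4 = 432, y_4 = 208, x_5 = 192, y_5 = 240, r_5 = 32, x0_6 = 280, y0_6 = 264, x0_7 = 328, y0_7 = 184, x0_8 = 272, x1_8 = 320, y1_8 = 88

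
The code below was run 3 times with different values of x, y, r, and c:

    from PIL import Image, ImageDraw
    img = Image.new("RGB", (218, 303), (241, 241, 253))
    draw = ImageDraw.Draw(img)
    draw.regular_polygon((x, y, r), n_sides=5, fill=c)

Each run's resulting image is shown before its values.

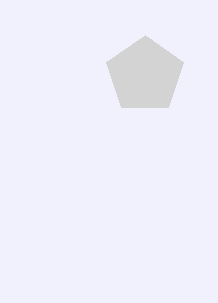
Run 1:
x = 145, y = 75, r = 40, c = 'lightgray'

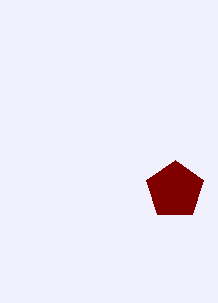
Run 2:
x = 175
y = 190
r = 30
c = 'maroon'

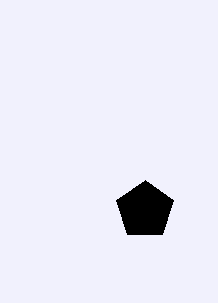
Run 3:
x = 145
y = 210
r = 30
c = 'black'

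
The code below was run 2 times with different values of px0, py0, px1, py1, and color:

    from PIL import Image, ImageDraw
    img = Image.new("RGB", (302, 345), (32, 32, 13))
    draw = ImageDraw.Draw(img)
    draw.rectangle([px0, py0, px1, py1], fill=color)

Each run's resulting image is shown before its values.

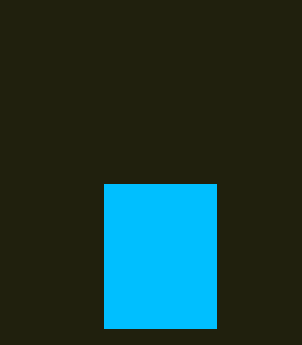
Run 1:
px0 = 104
py0 = 184
px1 = 216
py1 = 328
color = 'deepskyblue'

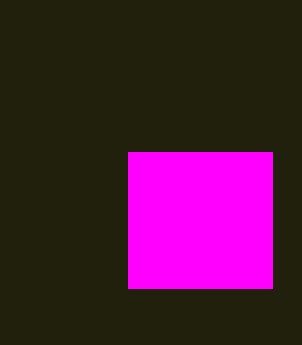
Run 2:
px0 = 128; py0 = 152; px1 = 272; py1 = 288; color = 'magenta'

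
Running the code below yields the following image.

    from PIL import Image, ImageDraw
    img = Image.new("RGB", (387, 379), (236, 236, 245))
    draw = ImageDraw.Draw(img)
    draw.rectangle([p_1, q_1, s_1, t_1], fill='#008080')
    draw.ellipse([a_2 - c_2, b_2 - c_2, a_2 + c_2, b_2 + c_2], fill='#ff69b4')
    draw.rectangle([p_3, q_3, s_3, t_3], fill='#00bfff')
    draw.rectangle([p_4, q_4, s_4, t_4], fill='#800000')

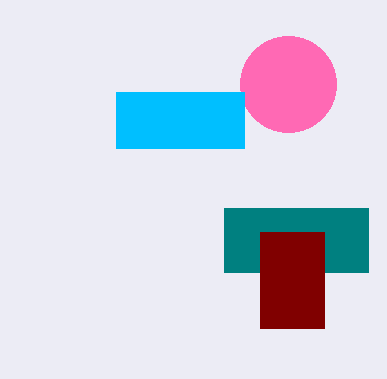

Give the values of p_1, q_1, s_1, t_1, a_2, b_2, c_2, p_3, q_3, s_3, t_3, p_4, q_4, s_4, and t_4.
p_1 = 224; q_1 = 208; s_1 = 368; t_1 = 272; a_2 = 288; b_2 = 84; c_2 = 48; p_3 = 116; q_3 = 92; s_3 = 244; t_3 = 148; p_4 = 260; q_4 = 232; s_4 = 324; t_4 = 328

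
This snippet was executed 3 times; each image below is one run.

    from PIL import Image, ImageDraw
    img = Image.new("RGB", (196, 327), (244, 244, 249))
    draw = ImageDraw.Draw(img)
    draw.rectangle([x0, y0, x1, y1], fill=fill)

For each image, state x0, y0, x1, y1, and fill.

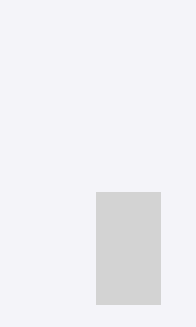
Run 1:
x0 = 96
y0 = 192
x1 = 160
y1 = 304
fill = 'lightgray'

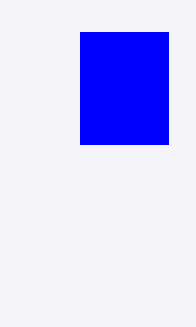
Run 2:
x0 = 80, y0 = 32, x1 = 168, y1 = 144, fill = 'blue'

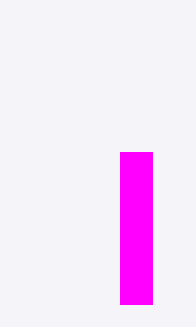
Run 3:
x0 = 120
y0 = 152
x1 = 152
y1 = 304
fill = 'magenta'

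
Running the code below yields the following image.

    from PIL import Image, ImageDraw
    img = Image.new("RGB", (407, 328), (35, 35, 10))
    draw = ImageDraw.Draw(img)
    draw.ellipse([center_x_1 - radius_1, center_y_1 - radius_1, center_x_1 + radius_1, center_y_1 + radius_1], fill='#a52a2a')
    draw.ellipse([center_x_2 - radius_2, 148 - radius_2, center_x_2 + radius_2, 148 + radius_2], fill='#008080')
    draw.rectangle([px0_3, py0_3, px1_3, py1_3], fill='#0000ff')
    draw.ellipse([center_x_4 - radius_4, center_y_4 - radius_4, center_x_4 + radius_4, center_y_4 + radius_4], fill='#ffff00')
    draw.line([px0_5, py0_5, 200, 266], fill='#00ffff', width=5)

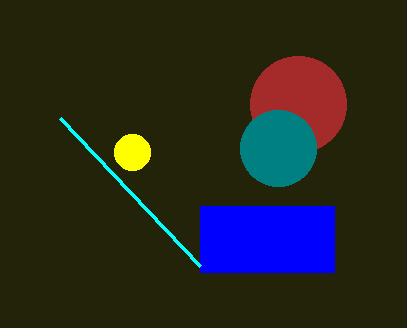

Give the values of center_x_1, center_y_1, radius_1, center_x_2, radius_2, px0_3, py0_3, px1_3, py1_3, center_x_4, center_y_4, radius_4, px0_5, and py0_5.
center_x_1 = 298
center_y_1 = 104
radius_1 = 48
center_x_2 = 278
radius_2 = 38
px0_3 = 200
py0_3 = 206
px1_3 = 334
py1_3 = 272
center_x_4 = 132
center_y_4 = 152
radius_4 = 18
px0_5 = 60
py0_5 = 118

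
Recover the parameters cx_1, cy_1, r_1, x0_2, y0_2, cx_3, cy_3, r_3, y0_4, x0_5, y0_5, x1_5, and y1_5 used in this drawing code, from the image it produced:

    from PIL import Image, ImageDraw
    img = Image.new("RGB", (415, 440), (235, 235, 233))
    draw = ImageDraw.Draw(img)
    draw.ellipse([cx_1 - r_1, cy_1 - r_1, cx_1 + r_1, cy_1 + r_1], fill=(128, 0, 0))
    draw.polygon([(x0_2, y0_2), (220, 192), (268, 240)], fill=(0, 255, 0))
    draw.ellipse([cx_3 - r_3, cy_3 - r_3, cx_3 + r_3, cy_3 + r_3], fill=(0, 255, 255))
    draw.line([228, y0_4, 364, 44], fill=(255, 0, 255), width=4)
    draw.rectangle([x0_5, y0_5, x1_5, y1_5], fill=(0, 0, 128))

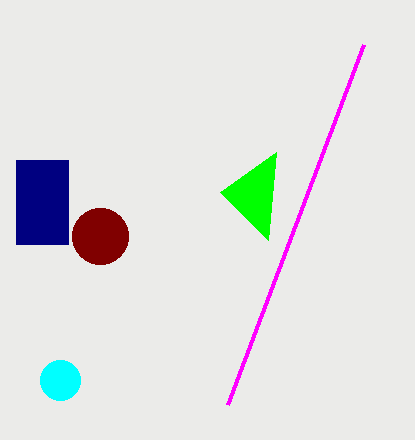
cx_1 = 100, cy_1 = 236, r_1 = 28, x0_2 = 276, y0_2 = 152, cx_3 = 60, cy_3 = 380, r_3 = 20, y0_4 = 404, x0_5 = 16, y0_5 = 160, x1_5 = 68, y1_5 = 244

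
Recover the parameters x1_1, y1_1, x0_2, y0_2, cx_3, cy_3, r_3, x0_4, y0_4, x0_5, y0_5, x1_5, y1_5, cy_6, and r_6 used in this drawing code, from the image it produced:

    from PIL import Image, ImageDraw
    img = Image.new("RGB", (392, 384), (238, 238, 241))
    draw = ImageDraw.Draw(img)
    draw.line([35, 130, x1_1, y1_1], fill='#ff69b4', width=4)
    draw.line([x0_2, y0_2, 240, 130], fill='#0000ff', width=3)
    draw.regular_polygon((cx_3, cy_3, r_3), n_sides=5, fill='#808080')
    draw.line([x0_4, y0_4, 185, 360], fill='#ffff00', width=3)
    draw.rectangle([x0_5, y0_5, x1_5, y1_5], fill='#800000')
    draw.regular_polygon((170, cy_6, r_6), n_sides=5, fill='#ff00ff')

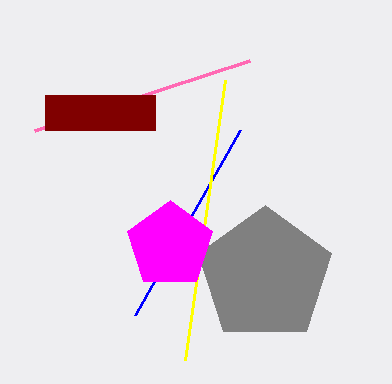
x1_1 = 250; y1_1 = 60; x0_2 = 135; y0_2 = 315; cx_3 = 265; cy_3 = 275; r_3 = 70; x0_4 = 225; y0_4 = 80; x0_5 = 45; y0_5 = 95; x1_5 = 155; y1_5 = 130; cy_6 = 245; r_6 = 45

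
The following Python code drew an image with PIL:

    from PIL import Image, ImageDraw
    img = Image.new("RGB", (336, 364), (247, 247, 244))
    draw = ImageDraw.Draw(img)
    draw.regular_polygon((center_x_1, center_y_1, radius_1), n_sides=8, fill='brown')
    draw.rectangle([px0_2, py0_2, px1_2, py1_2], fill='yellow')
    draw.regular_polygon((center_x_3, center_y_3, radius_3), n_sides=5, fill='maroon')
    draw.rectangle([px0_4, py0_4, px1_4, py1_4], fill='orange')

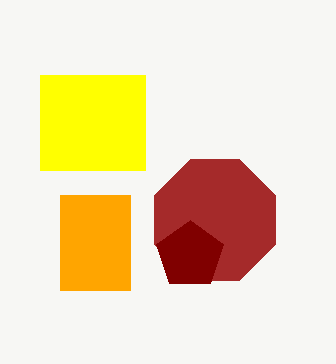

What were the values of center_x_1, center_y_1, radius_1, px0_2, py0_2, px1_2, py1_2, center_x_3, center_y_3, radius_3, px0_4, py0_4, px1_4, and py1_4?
center_x_1 = 215; center_y_1 = 220; radius_1 = 65; px0_2 = 40; py0_2 = 75; px1_2 = 145; py1_2 = 170; center_x_3 = 190; center_y_3 = 255; radius_3 = 35; px0_4 = 60; py0_4 = 195; px1_4 = 130; py1_4 = 290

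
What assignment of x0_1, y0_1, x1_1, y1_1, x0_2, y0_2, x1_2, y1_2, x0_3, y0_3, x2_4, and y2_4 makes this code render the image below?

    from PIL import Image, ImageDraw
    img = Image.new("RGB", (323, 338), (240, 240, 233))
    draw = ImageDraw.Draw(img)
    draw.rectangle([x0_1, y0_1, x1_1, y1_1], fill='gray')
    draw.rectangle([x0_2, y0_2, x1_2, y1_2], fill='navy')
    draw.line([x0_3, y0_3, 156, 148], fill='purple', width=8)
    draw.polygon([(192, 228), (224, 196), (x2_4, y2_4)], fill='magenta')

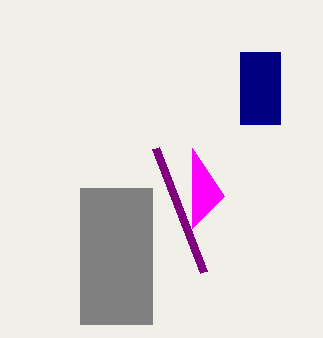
x0_1 = 80; y0_1 = 188; x1_1 = 152; y1_1 = 324; x0_2 = 240; y0_2 = 52; x1_2 = 280; y1_2 = 124; x0_3 = 204; y0_3 = 272; x2_4 = 192; y2_4 = 148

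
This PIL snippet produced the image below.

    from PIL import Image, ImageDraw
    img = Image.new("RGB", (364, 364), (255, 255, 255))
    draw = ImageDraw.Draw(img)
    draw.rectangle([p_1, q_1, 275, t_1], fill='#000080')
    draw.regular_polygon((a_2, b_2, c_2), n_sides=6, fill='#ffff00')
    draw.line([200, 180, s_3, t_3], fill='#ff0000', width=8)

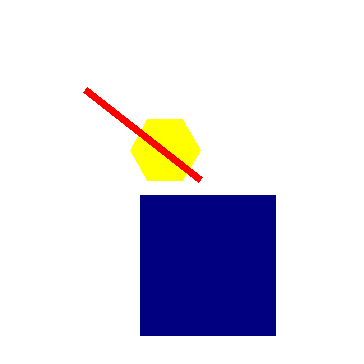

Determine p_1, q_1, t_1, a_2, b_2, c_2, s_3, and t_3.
p_1 = 140
q_1 = 195
t_1 = 335
a_2 = 165
b_2 = 150
c_2 = 35
s_3 = 85
t_3 = 90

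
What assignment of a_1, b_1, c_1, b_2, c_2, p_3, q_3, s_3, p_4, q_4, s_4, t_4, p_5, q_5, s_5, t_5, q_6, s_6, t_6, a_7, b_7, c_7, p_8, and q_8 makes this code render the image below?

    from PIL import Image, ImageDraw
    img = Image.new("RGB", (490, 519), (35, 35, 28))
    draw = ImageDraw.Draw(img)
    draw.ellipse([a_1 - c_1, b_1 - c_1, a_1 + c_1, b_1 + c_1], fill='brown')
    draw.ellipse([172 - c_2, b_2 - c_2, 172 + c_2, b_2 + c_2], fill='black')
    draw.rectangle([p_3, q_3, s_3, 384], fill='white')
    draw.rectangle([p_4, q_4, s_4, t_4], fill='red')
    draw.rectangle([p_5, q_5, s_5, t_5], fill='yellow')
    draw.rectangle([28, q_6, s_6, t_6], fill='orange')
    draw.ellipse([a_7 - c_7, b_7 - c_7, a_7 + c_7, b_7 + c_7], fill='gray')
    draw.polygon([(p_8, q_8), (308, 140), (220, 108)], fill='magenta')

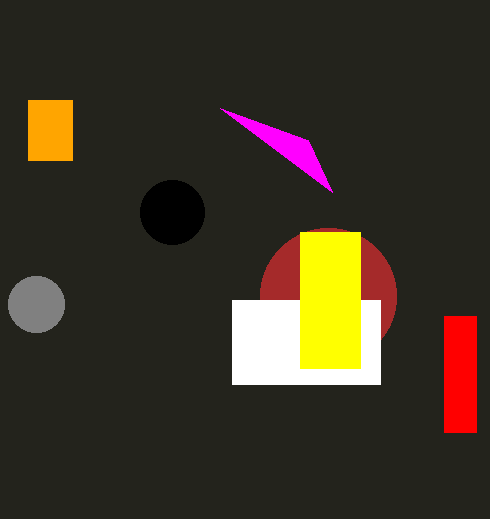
a_1 = 328
b_1 = 296
c_1 = 68
b_2 = 212
c_2 = 32
p_3 = 232
q_3 = 300
s_3 = 380
p_4 = 444
q_4 = 316
s_4 = 476
t_4 = 432
p_5 = 300
q_5 = 232
s_5 = 360
t_5 = 368
q_6 = 100
s_6 = 72
t_6 = 160
a_7 = 36
b_7 = 304
c_7 = 28
p_8 = 332
q_8 = 192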